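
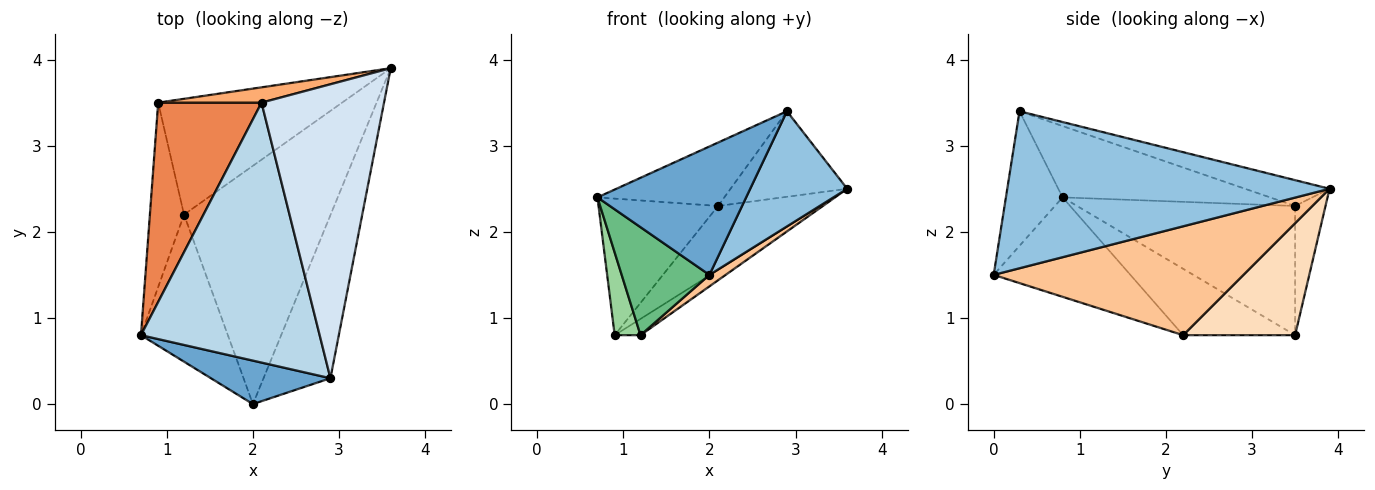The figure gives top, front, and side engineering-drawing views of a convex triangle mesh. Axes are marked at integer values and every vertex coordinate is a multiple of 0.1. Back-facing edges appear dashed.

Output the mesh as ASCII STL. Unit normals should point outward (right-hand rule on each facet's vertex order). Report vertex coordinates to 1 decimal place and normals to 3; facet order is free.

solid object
 facet normal -0.340 -0.891 0.302
  outer loop
   vertex 2.0 0.0 1.5
   vertex 2.9 0.3 3.4
   vertex 0.7 0.8 2.4
  endloop
 endfacet
 facet normal 0.887 -0.267 -0.378
  outer loop
   vertex 2.0 0.0 1.5
   vertex 3.6 3.9 2.5
   vertex 2.9 0.3 3.4
  endloop
 endfacet
 facet normal -0.362 0.221 0.906
  outer loop
   vertex 2.1 3.5 2.3
   vertex 0.7 0.8 2.4
   vertex 2.9 0.3 3.4
  endloop
 endfacet
 facet normal -0.199 0.274 0.941
  outer loop
   vertex 2.1 3.5 2.3
   vertex 2.9 0.3 3.4
   vertex 3.6 3.9 2.5
  endloop
 endfacet
 facet normal -0.718 0.394 0.574
  outer loop
   vertex 2.1 3.5 2.3
   vertex 0.9 3.5 0.8
   vertex 0.7 0.8 2.4
  endloop
 endfacet
 facet normal -0.279 0.934 0.223
  outer loop
   vertex 2.1 3.5 2.3
   vertex 3.6 3.9 2.5
   vertex 0.9 3.5 0.8
  endloop
 endfacet
 facet normal 0.596 -0.039 -0.802
  outer loop
   vertex 1.2 2.2 0.8
   vertex 3.6 3.9 2.5
   vertex 2.0 0.0 1.5
  endloop
 endfacet
 facet normal 0.516 0.119 -0.848
  outer loop
   vertex 1.2 2.2 0.8
   vertex 0.9 3.5 0.8
   vertex 3.6 3.9 2.5
  endloop
 endfacet
 facet normal -0.678 -0.435 -0.593
  outer loop
   vertex 1.2 2.2 0.8
   vertex 2.0 0.0 1.5
   vertex 0.7 0.8 2.4
  endloop
 endfacet
 facet normal -0.871 -0.201 -0.448
  outer loop
   vertex 1.2 2.2 0.8
   vertex 0.7 0.8 2.4
   vertex 0.9 3.5 0.8
  endloop
 endfacet
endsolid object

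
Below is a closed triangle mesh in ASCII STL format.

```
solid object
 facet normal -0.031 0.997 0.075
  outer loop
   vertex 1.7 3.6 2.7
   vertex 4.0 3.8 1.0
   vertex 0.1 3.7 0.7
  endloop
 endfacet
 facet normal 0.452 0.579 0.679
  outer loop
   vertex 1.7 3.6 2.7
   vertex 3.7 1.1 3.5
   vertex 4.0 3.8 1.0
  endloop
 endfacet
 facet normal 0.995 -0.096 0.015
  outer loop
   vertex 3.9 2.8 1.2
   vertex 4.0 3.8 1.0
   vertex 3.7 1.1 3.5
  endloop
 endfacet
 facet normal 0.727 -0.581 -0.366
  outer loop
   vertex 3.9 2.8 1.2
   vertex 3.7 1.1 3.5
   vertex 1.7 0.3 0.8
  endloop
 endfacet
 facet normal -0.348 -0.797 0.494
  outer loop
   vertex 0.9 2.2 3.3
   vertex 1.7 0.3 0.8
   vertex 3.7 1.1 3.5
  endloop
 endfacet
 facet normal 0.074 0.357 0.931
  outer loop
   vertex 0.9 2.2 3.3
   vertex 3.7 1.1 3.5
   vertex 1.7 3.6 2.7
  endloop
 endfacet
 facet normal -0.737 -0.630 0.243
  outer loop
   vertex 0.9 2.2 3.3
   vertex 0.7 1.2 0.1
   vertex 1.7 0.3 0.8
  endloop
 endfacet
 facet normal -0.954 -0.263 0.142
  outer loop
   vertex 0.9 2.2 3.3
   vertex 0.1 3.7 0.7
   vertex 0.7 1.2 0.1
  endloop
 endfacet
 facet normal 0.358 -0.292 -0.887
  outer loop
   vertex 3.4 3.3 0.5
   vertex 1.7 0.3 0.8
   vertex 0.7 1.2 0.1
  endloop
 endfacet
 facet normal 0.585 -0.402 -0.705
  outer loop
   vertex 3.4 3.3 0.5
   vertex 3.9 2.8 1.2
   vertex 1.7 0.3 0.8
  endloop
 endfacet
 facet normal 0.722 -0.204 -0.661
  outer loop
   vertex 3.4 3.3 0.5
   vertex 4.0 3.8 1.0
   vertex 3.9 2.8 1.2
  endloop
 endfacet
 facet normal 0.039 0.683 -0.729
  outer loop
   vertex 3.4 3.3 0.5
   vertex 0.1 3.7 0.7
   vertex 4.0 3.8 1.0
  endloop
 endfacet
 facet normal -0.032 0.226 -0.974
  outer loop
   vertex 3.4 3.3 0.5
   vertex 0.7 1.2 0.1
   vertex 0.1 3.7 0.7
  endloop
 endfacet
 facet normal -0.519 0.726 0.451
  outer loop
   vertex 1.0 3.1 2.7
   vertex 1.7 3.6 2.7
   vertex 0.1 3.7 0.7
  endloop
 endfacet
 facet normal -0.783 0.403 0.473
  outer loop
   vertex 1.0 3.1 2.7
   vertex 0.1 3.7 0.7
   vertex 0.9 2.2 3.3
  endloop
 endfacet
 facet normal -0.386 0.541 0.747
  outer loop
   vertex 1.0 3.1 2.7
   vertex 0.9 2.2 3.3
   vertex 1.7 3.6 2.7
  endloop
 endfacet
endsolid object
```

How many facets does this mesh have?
16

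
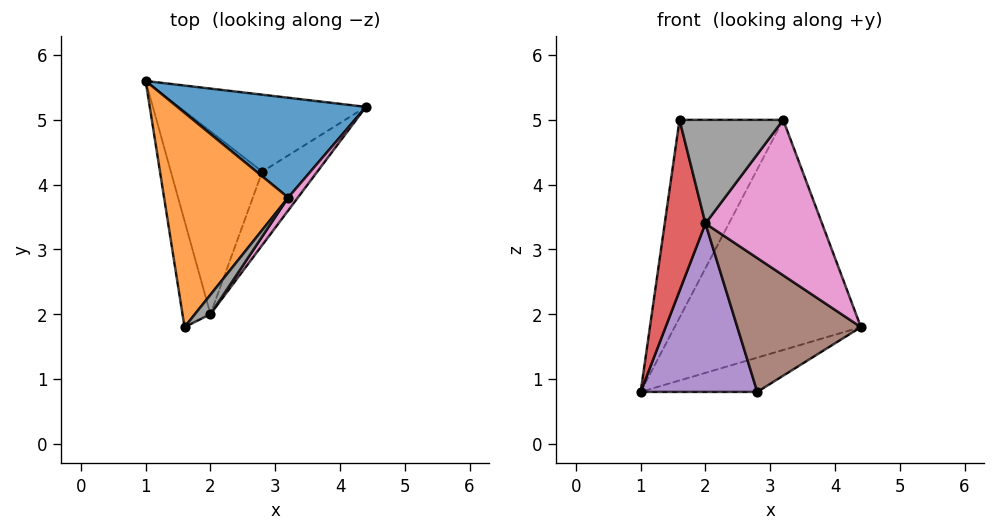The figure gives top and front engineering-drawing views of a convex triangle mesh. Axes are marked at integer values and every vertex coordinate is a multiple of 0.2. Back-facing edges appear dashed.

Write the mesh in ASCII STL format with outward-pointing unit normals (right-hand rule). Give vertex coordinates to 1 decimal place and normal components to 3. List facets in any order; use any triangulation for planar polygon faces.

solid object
 facet normal -0.009 0.917 0.398
  outer loop
   vertex 3.2 3.8 5.0
   vertex 4.4 5.2 1.8
   vertex 1.0 5.6 0.8
  endloop
 endfacet
 facet normal -0.647 0.517 0.560
  outer loop
   vertex 3.2 3.8 5.0
   vertex 1.0 5.6 0.8
   vertex 1.6 1.8 5.0
  endloop
 endfacet
 facet normal 0.302 0.388 -0.871
  outer loop
   vertex 2.8 4.2 0.8
   vertex 1.0 5.6 0.8
   vertex 4.4 5.2 1.8
  endloop
 endfacet
 facet normal -0.860 -0.433 -0.269
  outer loop
   vertex 2.0 2.0 3.4
   vertex 1.6 1.8 5.0
   vertex 1.0 5.6 0.8
  endloop
 endfacet
 facet normal -0.466 -0.599 -0.651
  outer loop
   vertex 2.0 2.0 3.4
   vertex 1.0 5.6 0.8
   vertex 2.8 4.2 0.8
  endloop
 endfacet
 facet normal 0.647 -0.669 -0.367
  outer loop
   vertex 2.0 2.0 3.4
   vertex 2.8 4.2 0.8
   vertex 4.4 5.2 1.8
  endloop
 endfacet
 facet normal 0.811 -0.584 0.049
  outer loop
   vertex 2.0 2.0 3.4
   vertex 4.4 5.2 1.8
   vertex 3.2 3.8 5.0
  endloop
 endfacet
 facet normal 0.776 -0.620 0.116
  outer loop
   vertex 2.0 2.0 3.4
   vertex 3.2 3.8 5.0
   vertex 1.6 1.8 5.0
  endloop
 endfacet
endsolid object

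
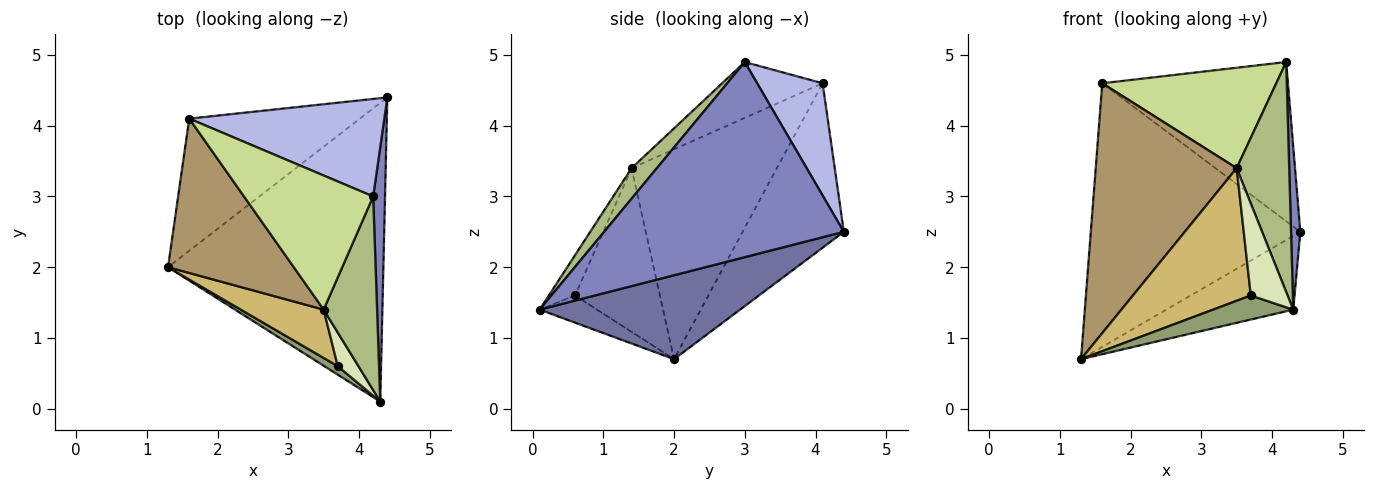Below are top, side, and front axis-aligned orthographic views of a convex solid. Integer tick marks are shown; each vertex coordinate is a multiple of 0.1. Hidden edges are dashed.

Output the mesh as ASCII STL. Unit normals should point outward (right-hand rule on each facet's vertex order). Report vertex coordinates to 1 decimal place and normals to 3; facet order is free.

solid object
 facet normal 0.354 0.224 -0.908
  outer loop
   vertex 4.3 0.1 1.4
   vertex 1.3 2.0 0.7
   vertex 4.4 4.4 2.5
  endloop
 endfacet
 facet normal 0.997 -0.039 0.061
  outer loop
   vertex 4.2 3.0 4.9
   vertex 4.3 0.1 1.4
   vertex 4.4 4.4 2.5
  endloop
 endfacet
 facet normal -0.396 0.821 -0.411
  outer loop
   vertex 1.6 4.1 4.6
   vertex 4.4 4.4 2.5
   vertex 1.3 2.0 0.7
  endloop
 endfacet
 facet normal 0.288 0.817 0.500
  outer loop
   vertex 1.6 4.1 4.6
   vertex 4.2 3.0 4.9
   vertex 4.4 4.4 2.5
  endloop
 endfacet
 facet normal -0.559 -0.782 0.276
  outer loop
   vertex 3.7 0.6 1.6
   vertex 1.3 2.0 0.7
   vertex 4.3 0.1 1.4
  endloop
 endfacet
 facet normal 0.345 -0.718 0.605
  outer loop
   vertex 3.5 1.4 3.4
   vertex 4.3 0.1 1.4
   vertex 4.2 3.0 4.9
  endloop
 endfacet
 facet normal -0.327 -0.566 0.757
  outer loop
   vertex 3.5 1.4 3.4
   vertex 4.2 3.0 4.9
   vertex 1.6 4.1 4.6
  endloop
 endfacet
 facet normal -0.556 -0.781 0.285
  outer loop
   vertex 3.5 1.4 3.4
   vertex 3.7 0.6 1.6
   vertex 4.3 0.1 1.4
  endloop
 endfacet
 facet normal -0.659 -0.640 0.395
  outer loop
   vertex 3.5 1.4 3.4
   vertex 1.6 4.1 4.6
   vertex 1.3 2.0 0.7
  endloop
 endfacet
 facet normal -0.560 -0.778 0.284
  outer loop
   vertex 3.5 1.4 3.4
   vertex 1.3 2.0 0.7
   vertex 3.7 0.6 1.6
  endloop
 endfacet
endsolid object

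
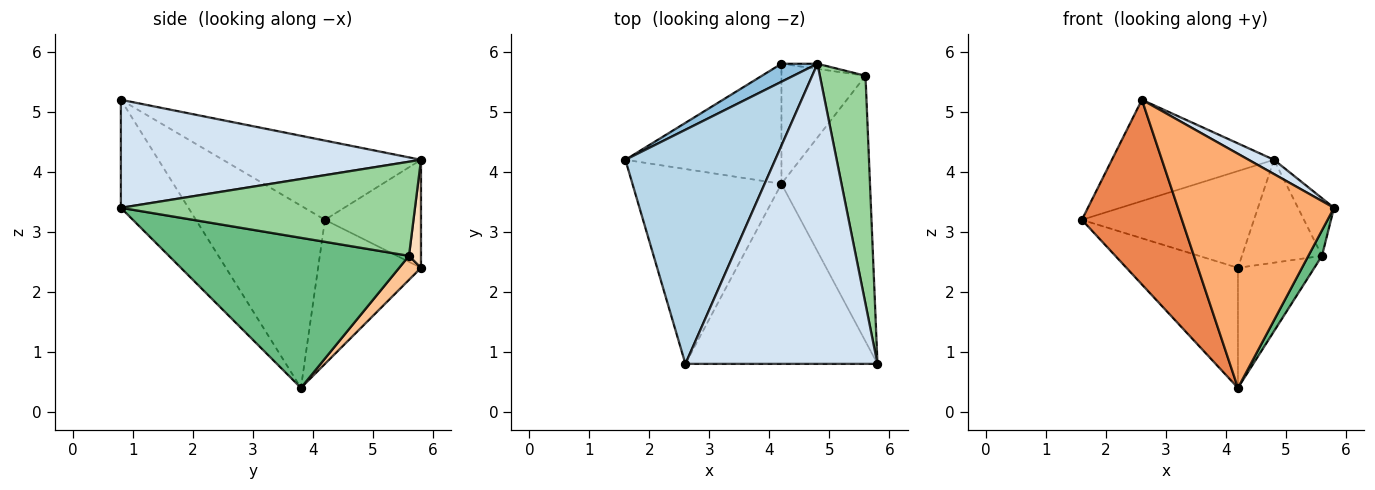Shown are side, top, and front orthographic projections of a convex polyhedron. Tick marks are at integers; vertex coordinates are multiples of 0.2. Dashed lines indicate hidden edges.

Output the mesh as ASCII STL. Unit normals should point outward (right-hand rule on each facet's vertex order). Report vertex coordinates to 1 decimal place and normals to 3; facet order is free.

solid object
 facet normal -0.547 0.592 -0.592
  outer loop
   vertex 4.2 3.8 0.4
   vertex 1.6 4.2 3.2
   vertex 4.2 5.8 2.4
  endloop
 endfacet
 facet normal -0.481 0.862 0.160
  outer loop
   vertex 4.8 5.8 4.2
   vertex 4.2 5.8 2.4
   vertex 1.6 4.2 3.2
  endloop
 endfacet
 facet normal -0.437 0.357 0.826
  outer loop
   vertex 2.6 0.8 5.2
   vertex 4.8 5.8 4.2
   vertex 1.6 4.2 3.2
  endloop
 endfacet
 facet normal 0.490 -0.041 0.871
  outer loop
   vertex 2.6 0.8 5.2
   vertex 5.8 0.8 3.4
   vertex 4.8 5.8 4.2
  endloop
 endfacet
 facet normal -0.664 -0.515 -0.543
  outer loop
   vertex 2.6 0.8 5.2
   vertex 1.6 4.2 3.2
   vertex 4.2 3.8 0.4
  endloop
 endfacet
 facet normal -0.324 -0.750 -0.577
  outer loop
   vertex 2.6 0.8 5.2
   vertex 4.2 3.8 0.4
   vertex 5.8 0.8 3.4
  endloop
 endfacet
 facet normal 0.198 0.693 -0.693
  outer loop
   vertex 5.6 5.6 2.6
   vertex 4.2 3.8 0.4
   vertex 4.2 5.8 2.4
  endloop
 endfacet
 facet normal 0.148 0.988 -0.049
  outer loop
   vertex 5.6 5.6 2.6
   vertex 4.2 5.8 2.4
   vertex 4.8 5.8 4.2
  endloop
 endfacet
 facet normal 0.860 -0.049 -0.508
  outer loop
   vertex 5.6 5.6 2.6
   vertex 5.8 0.8 3.4
   vertex 4.2 3.8 0.4
  endloop
 endfacet
 facet normal 0.894 0.110 0.434
  outer loop
   vertex 5.6 5.6 2.6
   vertex 4.8 5.8 4.2
   vertex 5.8 0.8 3.4
  endloop
 endfacet
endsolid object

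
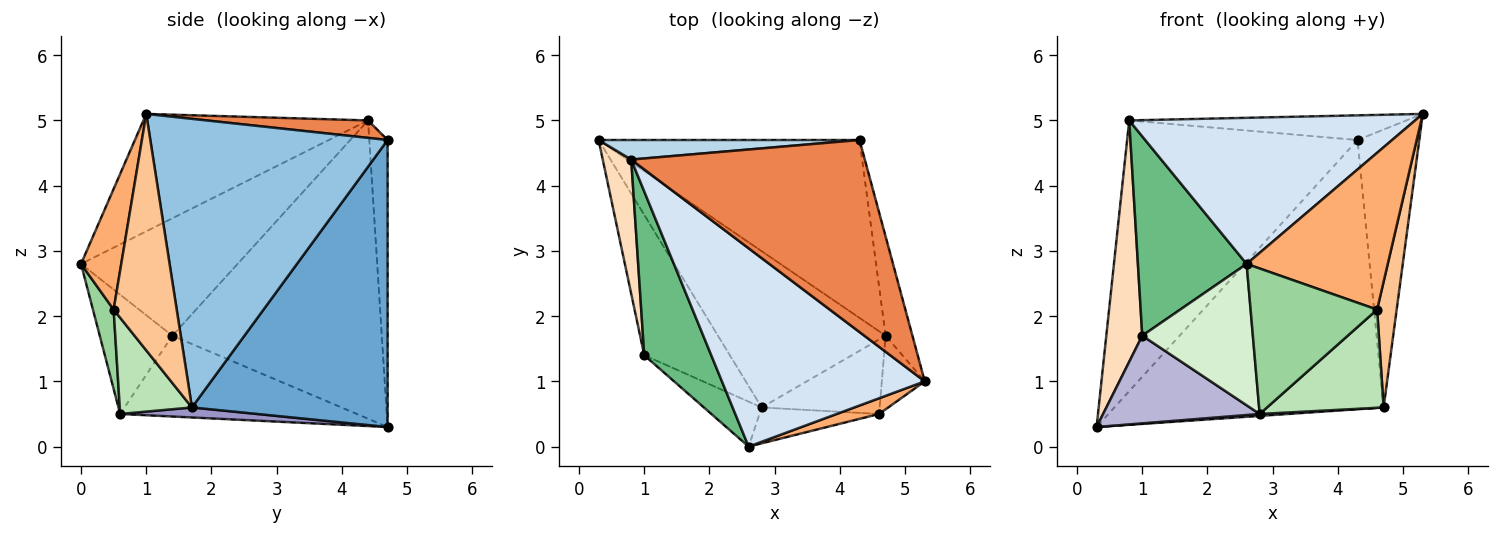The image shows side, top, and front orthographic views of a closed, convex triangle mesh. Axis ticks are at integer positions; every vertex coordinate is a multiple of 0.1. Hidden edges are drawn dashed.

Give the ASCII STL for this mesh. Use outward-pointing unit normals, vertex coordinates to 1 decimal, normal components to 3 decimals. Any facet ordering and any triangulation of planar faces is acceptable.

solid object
 facet normal 0.519 0.713 -0.471
  outer loop
   vertex 4.7 1.7 0.6
   vertex 0.3 4.7 0.3
   vertex 4.3 4.7 4.7
  endloop
 endfacet
 facet normal 0.964 0.251 -0.089
  outer loop
   vertex 4.7 1.7 0.6
   vertex 4.3 4.7 4.7
   vertex 5.3 1.0 5.1
  endloop
 endfacet
 facet normal -0.079 0.994 0.072
  outer loop
   vertex 0.8 4.4 5.0
   vertex 4.3 4.7 4.7
   vertex 0.3 4.7 0.3
  endloop
 endfacet
 facet normal -0.422 -0.538 0.730
  outer loop
   vertex 0.8 4.4 5.0
   vertex 2.6 0.0 2.8
   vertex 5.3 1.0 5.1
  endloop
 endfacet
 facet normal 0.074 0.127 0.989
  outer loop
   vertex 0.8 4.4 5.0
   vertex 5.3 1.0 5.1
   vertex 4.3 4.7 4.7
  endloop
 endfacet
 facet normal 0.273 -0.957 0.096
  outer loop
   vertex 4.6 0.5 2.1
   vertex 5.3 1.0 5.1
   vertex 2.6 0.0 2.8
  endloop
 endfacet
 facet normal 0.941 -0.292 -0.171
  outer loop
   vertex 4.6 0.5 2.1
   vertex 4.7 1.7 0.6
   vertex 5.3 1.0 5.1
  endloop
 endfacet
 facet normal -0.981 -0.168 0.094
  outer loop
   vertex 1.0 1.4 1.7
   vertex 0.8 4.4 5.0
   vertex 0.3 4.7 0.3
  endloop
 endfacet
 facet normal -0.744 -0.516 0.424
  outer loop
   vertex 1.0 1.4 1.7
   vertex 2.6 0.0 2.8
   vertex 0.8 4.4 5.0
  endloop
 endfacet
 facet normal 0.157 -0.959 -0.236
  outer loop
   vertex 2.8 0.6 0.5
   vertex 4.6 0.5 2.1
   vertex 2.6 0.0 2.8
  endloop
 endfacet
 facet normal 0.442 -0.715 -0.542
  outer loop
   vertex 2.8 0.6 0.5
   vertex 4.7 1.7 0.6
   vertex 4.6 0.5 2.1
  endloop
 endfacet
 facet normal -0.530 -0.808 -0.257
  outer loop
   vertex 2.8 0.6 0.5
   vertex 2.6 0.0 2.8
   vertex 1.0 1.4 1.7
  endloop
 endfacet
 facet normal 0.060 -0.012 -0.998
  outer loop
   vertex 2.8 0.6 0.5
   vertex 0.3 4.7 0.3
   vertex 4.7 1.7 0.6
  endloop
 endfacet
 facet normal -0.625 -0.413 -0.662
  outer loop
   vertex 2.8 0.6 0.5
   vertex 1.0 1.4 1.7
   vertex 0.3 4.7 0.3
  endloop
 endfacet
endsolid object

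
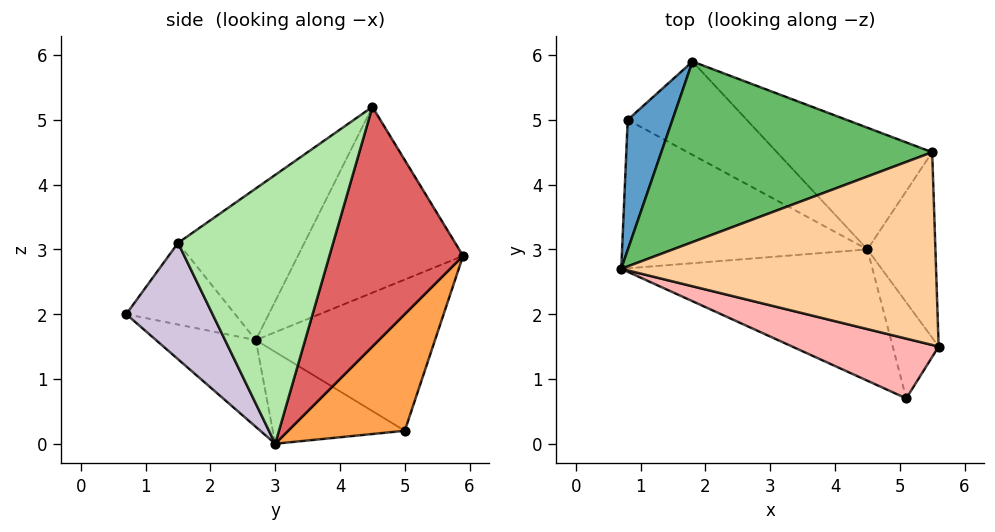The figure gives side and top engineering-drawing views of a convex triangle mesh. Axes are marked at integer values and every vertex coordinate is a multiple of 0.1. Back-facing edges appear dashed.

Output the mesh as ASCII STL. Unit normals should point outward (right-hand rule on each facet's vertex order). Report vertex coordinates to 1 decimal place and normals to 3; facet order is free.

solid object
 facet normal -0.938 0.210 0.277
  outer loop
   vertex 0.8 5.0 0.2
   vertex 0.7 2.7 1.6
   vertex 1.8 5.9 2.9
  endloop
 endfacet
 facet normal -0.307 -0.485 -0.819
  outer loop
   vertex 0.8 5.0 0.2
   vertex 4.5 3.0 0.0
   vertex 0.7 2.7 1.6
  endloop
 endfacet
 facet normal 0.413 0.807 -0.422
  outer loop
   vertex 0.8 5.0 0.2
   vertex 1.8 5.9 2.9
   vertex 4.5 3.0 0.0
  endloop
 endfacet
 facet normal -0.365 -0.542 0.757
  outer loop
   vertex 5.5 4.5 5.2
   vertex 0.7 2.7 1.6
   vertex 5.6 1.5 3.1
  endloop
 endfacet
 facet normal -0.560 -0.139 0.817
  outer loop
   vertex 5.5 4.5 5.2
   vertex 1.8 5.9 2.9
   vertex 0.7 2.7 1.6
  endloop
 endfacet
 facet normal 0.950 0.200 -0.240
  outer loop
   vertex 5.5 4.5 5.2
   vertex 5.6 1.5 3.1
   vertex 4.5 3.0 0.0
  endloop
 endfacet
 facet normal 0.506 0.798 -0.327
  outer loop
   vertex 5.5 4.5 5.2
   vertex 4.5 3.0 0.0
   vertex 1.8 5.9 2.9
  endloop
 endfacet
 facet normal -0.363 -0.668 0.650
  outer loop
   vertex 5.1 0.7 2.0
   vertex 5.6 1.5 3.1
   vertex 0.7 2.7 1.6
  endloop
 endfacet
 facet normal -0.242 -0.672 -0.700
  outer loop
   vertex 5.1 0.7 2.0
   vertex 0.7 2.7 1.6
   vertex 4.5 3.0 0.0
  endloop
 endfacet
 facet normal 0.927 -0.076 -0.366
  outer loop
   vertex 5.1 0.7 2.0
   vertex 4.5 3.0 0.0
   vertex 5.6 1.5 3.1
  endloop
 endfacet
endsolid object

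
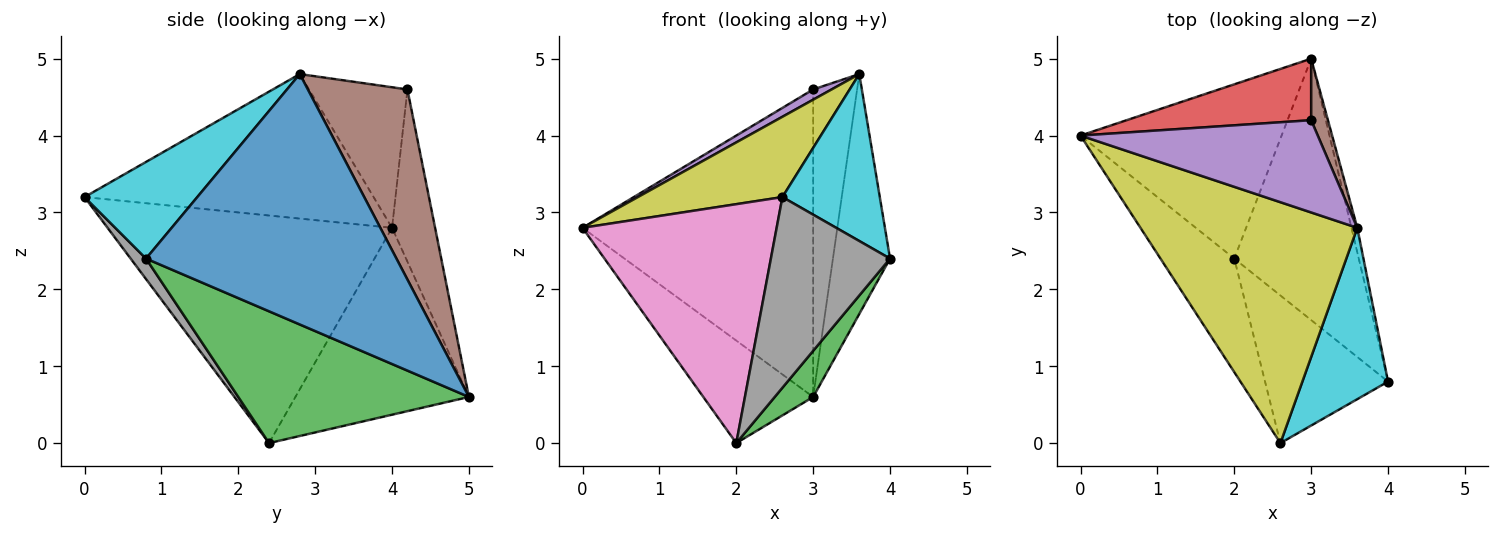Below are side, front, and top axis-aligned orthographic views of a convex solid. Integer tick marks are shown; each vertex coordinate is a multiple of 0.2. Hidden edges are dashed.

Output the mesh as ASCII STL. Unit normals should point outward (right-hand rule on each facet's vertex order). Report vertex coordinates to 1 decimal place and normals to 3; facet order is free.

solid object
 facet normal 0.975 0.222 -0.023
  outer loop
   vertex 3.6 2.8 4.8
   vertex 4.0 0.8 2.4
   vertex 3.0 5.0 0.6
  endloop
 endfacet
 facet normal -0.625 0.396 -0.673
  outer loop
   vertex 2.0 2.4 0.0
   vertex 0.0 4.0 2.8
   vertex 3.0 5.0 0.6
  endloop
 endfacet
 facet normal 0.722 -0.120 -0.682
  outer loop
   vertex 2.0 2.4 0.0
   vertex 3.0 5.0 0.6
   vertex 4.0 0.8 2.4
  endloop
 endfacet
 facet normal -0.180 0.965 0.193
  outer loop
   vertex 3.0 4.2 4.6
   vertex 3.0 5.0 0.6
   vertex 0.0 4.0 2.8
  endloop
 endfacet
 facet normal -0.507 -0.095 0.856
  outer loop
   vertex 3.0 4.2 4.6
   vertex 0.0 4.0 2.8
   vertex 3.6 2.8 4.8
  endloop
 endfacet
 facet normal 0.912 0.402 0.080
  outer loop
   vertex 3.0 4.2 4.6
   vertex 3.6 2.8 4.8
   vertex 3.0 5.0 0.6
  endloop
 endfacet
 facet normal -0.798 -0.544 -0.259
  outer loop
   vertex 2.6 0.0 3.2
   vertex 0.0 4.0 2.8
   vertex 2.0 2.4 0.0
  endloop
 endfacet
 facet normal 0.102 -0.787 -0.609
  outer loop
   vertex 2.6 0.0 3.2
   vertex 2.0 2.4 0.0
   vertex 4.0 0.8 2.4
  endloop
 endfacet
 facet normal -0.535 -0.267 0.802
  outer loop
   vertex 2.6 0.0 3.2
   vertex 3.6 2.8 4.8
   vertex 0.0 4.0 2.8
  endloop
 endfacet
 facet normal 0.629 -0.543 0.557
  outer loop
   vertex 2.6 0.0 3.2
   vertex 4.0 0.8 2.4
   vertex 3.6 2.8 4.8
  endloop
 endfacet
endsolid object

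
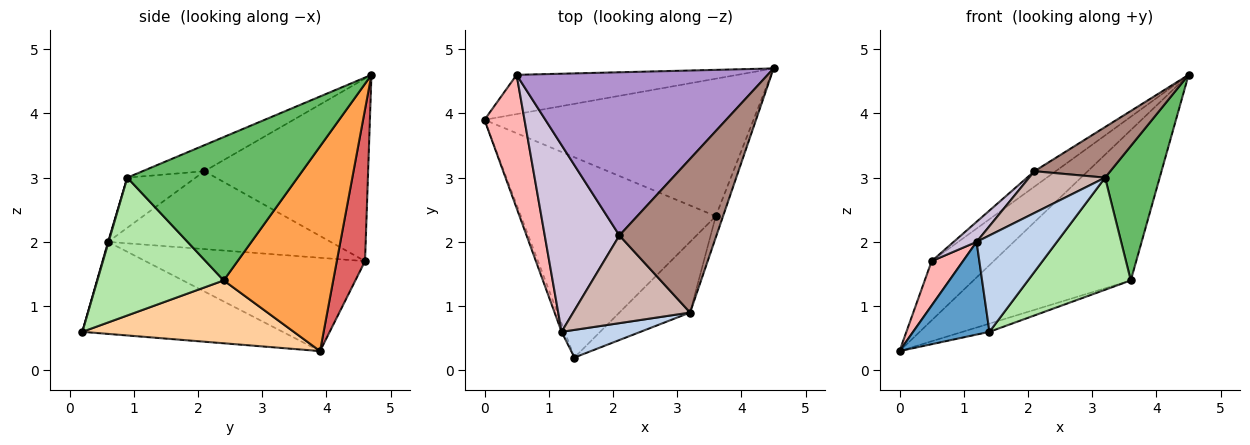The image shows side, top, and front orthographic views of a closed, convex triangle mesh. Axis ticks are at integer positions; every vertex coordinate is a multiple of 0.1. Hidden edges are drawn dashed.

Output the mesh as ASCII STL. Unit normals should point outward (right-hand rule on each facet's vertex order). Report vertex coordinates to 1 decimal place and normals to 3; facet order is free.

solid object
 facet normal -0.934 -0.356 -0.032
  outer loop
   vertex 1.2 0.6 2.0
   vertex 0.0 3.9 0.3
   vertex 1.4 0.2 0.6
  endloop
 endfacet
 facet normal 0.006 -0.961 0.276
  outer loop
   vertex 3.2 0.9 3.0
   vertex 1.2 0.6 2.0
   vertex 1.4 0.2 0.6
  endloop
 endfacet
 facet normal 0.457 0.656 -0.600
  outer loop
   vertex 3.6 2.4 1.4
   vertex 0.0 3.9 0.3
   vertex 4.5 4.7 4.6
  endloop
 endfacet
 facet normal 0.307 0.039 -0.951
  outer loop
   vertex 3.6 2.4 1.4
   vertex 1.4 0.2 0.6
   vertex 0.0 3.9 0.3
  endloop
 endfacet
 facet normal 0.951 -0.305 -0.048
  outer loop
   vertex 3.6 2.4 1.4
   vertex 4.5 4.7 4.6
   vertex 3.2 0.9 3.0
  endloop
 endfacet
 facet normal 0.721 -0.586 -0.370
  outer loop
   vertex 3.6 2.4 1.4
   vertex 3.2 0.9 3.0
   vertex 1.4 0.2 0.6
  endloop
 endfacet
 facet normal 0.355 0.779 -0.516
  outer loop
   vertex 0.5 4.6 1.7
   vertex 4.5 4.7 4.6
   vertex 0.0 3.9 0.3
  endloop
 endfacet
 facet normal -0.911 -0.130 0.391
  outer loop
   vertex 0.5 4.6 1.7
   vertex 0.0 3.9 0.3
   vertex 1.2 0.6 2.0
  endloop
 endfacet
 facet normal -0.587 0.076 0.806
  outer loop
   vertex 2.1 2.1 3.1
   vertex 4.5 4.7 4.6
   vertex 0.5 4.6 1.7
  endloop
 endfacet
 facet normal -0.720 -0.074 0.690
  outer loop
   vertex 2.1 2.1 3.1
   vertex 0.5 4.6 1.7
   vertex 1.2 0.6 2.0
  endloop
 endfacet
 facet normal -0.247 -0.303 0.920
  outer loop
   vertex 2.1 2.1 3.1
   vertex 3.2 0.9 3.0
   vertex 4.5 4.7 4.6
  endloop
 endfacet
 facet normal -0.361 -0.401 0.842
  outer loop
   vertex 2.1 2.1 3.1
   vertex 1.2 0.6 2.0
   vertex 3.2 0.9 3.0
  endloop
 endfacet
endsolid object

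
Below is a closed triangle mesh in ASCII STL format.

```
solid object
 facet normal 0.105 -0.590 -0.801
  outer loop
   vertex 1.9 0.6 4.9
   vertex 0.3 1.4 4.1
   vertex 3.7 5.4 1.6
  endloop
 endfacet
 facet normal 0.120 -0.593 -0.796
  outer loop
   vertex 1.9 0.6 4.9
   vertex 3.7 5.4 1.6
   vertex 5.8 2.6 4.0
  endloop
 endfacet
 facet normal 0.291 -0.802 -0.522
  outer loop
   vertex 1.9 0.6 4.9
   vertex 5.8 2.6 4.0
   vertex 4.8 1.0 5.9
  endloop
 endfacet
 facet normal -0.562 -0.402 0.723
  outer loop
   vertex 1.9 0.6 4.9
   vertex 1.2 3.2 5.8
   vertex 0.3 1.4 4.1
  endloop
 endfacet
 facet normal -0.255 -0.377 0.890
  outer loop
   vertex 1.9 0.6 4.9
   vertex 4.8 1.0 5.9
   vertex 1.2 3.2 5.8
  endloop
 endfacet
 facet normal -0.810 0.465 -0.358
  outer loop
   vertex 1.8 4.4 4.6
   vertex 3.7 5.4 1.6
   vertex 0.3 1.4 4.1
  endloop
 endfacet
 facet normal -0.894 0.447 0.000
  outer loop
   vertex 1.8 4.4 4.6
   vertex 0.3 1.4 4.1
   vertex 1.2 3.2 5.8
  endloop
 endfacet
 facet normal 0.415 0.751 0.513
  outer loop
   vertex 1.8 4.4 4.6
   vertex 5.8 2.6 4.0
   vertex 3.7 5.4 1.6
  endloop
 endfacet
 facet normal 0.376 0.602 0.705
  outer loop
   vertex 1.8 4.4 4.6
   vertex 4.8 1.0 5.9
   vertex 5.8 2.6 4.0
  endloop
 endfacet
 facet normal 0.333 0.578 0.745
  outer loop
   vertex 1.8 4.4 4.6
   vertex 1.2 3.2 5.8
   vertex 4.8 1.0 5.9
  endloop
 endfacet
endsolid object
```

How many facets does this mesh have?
10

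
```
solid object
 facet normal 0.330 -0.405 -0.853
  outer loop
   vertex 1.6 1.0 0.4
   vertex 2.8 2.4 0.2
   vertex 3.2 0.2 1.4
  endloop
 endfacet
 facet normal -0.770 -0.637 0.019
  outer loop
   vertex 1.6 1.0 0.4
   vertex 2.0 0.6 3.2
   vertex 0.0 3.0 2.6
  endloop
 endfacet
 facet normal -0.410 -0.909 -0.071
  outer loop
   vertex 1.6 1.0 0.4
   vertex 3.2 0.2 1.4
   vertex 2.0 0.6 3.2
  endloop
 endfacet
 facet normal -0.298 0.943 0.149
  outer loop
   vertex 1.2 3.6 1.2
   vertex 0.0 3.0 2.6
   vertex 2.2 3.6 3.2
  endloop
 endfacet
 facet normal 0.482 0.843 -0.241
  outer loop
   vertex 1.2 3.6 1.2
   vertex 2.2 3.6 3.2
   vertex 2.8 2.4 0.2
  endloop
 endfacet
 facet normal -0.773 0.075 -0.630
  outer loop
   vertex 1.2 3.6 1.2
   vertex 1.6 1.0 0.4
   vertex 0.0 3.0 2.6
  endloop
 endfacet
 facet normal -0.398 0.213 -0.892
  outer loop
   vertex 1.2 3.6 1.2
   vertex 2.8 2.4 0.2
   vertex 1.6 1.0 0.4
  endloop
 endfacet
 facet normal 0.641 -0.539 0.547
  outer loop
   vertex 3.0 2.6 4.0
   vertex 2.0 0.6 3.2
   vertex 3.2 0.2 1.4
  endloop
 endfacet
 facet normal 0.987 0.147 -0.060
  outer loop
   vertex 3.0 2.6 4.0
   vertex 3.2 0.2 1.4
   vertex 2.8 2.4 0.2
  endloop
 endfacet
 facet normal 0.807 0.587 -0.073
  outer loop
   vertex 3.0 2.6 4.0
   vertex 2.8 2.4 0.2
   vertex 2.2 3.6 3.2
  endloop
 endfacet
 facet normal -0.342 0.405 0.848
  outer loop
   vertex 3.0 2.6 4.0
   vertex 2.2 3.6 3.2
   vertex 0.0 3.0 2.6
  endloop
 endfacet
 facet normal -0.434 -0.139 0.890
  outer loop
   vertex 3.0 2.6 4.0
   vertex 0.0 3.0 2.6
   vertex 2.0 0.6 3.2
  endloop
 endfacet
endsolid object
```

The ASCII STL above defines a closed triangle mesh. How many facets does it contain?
12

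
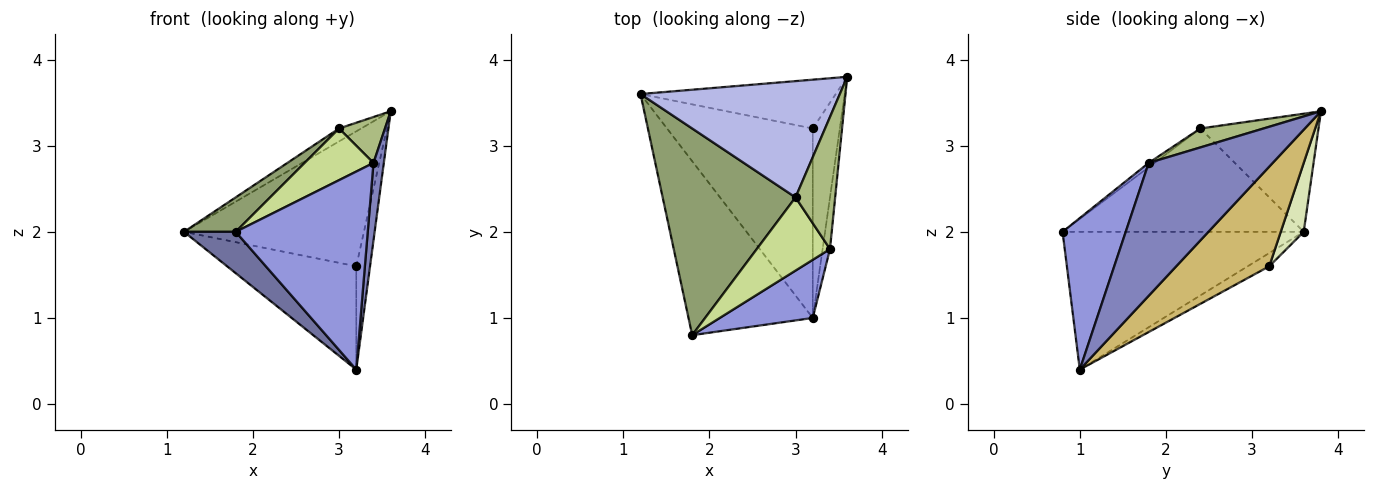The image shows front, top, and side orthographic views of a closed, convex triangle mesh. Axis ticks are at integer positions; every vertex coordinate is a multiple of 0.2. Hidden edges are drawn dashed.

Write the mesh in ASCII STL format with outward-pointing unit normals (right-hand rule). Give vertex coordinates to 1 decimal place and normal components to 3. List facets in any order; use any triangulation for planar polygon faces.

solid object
 facet normal -0.733 -0.157 -0.661
  outer loop
   vertex 3.2 1.0 0.4
   vertex 1.8 0.8 2.0
   vertex 1.2 3.6 2.0
  endloop
 endfacet
 facet normal 0.995 -0.083 -0.055
  outer loop
   vertex 3.4 1.8 2.8
   vertex 3.2 1.0 0.4
   vertex 3.6 3.8 3.4
  endloop
 endfacet
 facet normal 0.417 -0.872 0.256
  outer loop
   vertex 3.4 1.8 2.8
   vertex 1.8 0.8 2.0
   vertex 3.2 1.0 0.4
  endloop
 endfacet
 facet normal -0.507 0.095 0.856
  outer loop
   vertex 3.0 2.4 3.2
   vertex 3.6 3.8 3.4
   vertex 1.2 3.6 2.0
  endloop
 endfacet
 facet normal -0.609 -0.130 0.783
  outer loop
   vertex 3.0 2.4 3.2
   vertex 1.2 3.6 2.0
   vertex 1.8 0.8 2.0
  endloop
 endfacet
 facet normal 0.412 -0.299 0.861
  outer loop
   vertex 3.0 2.4 3.2
   vertex 3.4 1.8 2.8
   vertex 3.6 3.8 3.4
  endloop
 endfacet
 facet normal -0.048 -0.576 0.816
  outer loop
   vertex 3.0 2.4 3.2
   vertex 1.8 0.8 2.0
   vertex 3.4 1.8 2.8
  endloop
 endfacet
 facet normal 0.119 0.934 -0.338
  outer loop
   vertex 3.2 3.2 1.6
   vertex 1.2 3.6 2.0
   vertex 3.6 3.8 3.4
  endloop
 endfacet
 facet normal -0.080 0.477 -0.875
  outer loop
   vertex 3.2 3.2 1.6
   vertex 3.2 1.0 0.4
   vertex 1.2 3.6 2.0
  endloop
 endfacet
 facet normal 0.955 0.142 -0.259
  outer loop
   vertex 3.2 3.2 1.6
   vertex 3.6 3.8 3.4
   vertex 3.2 1.0 0.4
  endloop
 endfacet
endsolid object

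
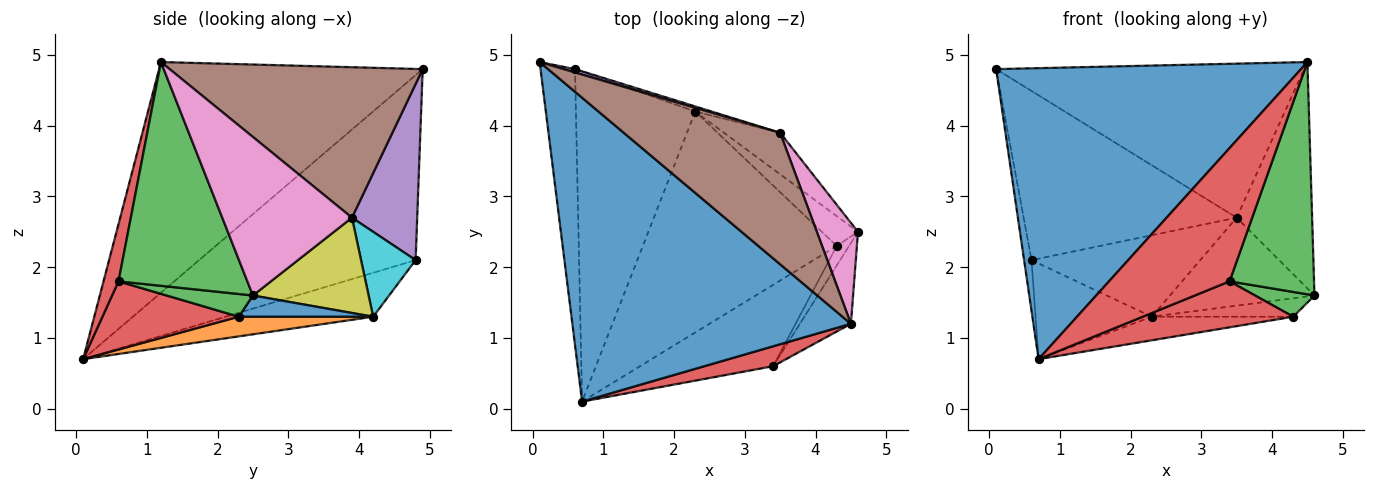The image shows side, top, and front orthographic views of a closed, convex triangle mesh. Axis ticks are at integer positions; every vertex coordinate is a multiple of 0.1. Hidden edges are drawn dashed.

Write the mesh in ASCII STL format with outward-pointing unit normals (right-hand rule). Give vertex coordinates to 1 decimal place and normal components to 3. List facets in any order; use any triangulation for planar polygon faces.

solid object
 facet normal -0.513 -0.594 0.620
  outer loop
   vertex 4.5 1.2 4.9
   vertex 0.1 4.9 4.8
   vertex 0.7 0.1 0.7
  endloop
 endfacet
 facet normal -0.983 0.034 -0.183
  outer loop
   vertex 0.6 4.8 2.1
   vertex 0.7 0.1 0.7
   vertex 0.1 4.9 4.8
  endloop
 endfacet
 facet normal 0.822 -0.539 -0.187
  outer loop
   vertex 3.4 0.6 1.8
   vertex 4.6 2.5 1.6
   vertex 4.5 1.2 4.9
  endloop
 endfacet
 facet normal 0.122 -0.982 0.147
  outer loop
   vertex 3.4 0.6 1.8
   vertex 4.5 1.2 4.9
   vertex 0.7 0.1 0.7
  endloop
 endfacet
 facet normal 0.293 0.956 0.019
  outer loop
   vertex 3.5 3.9 2.7
   vertex 0.6 4.8 2.1
   vertex 0.1 4.9 4.8
  endloop
 endfacet
 facet normal 0.530 0.645 0.551
  outer loop
   vertex 3.5 3.9 2.7
   vertex 0.1 4.9 4.8
   vertex 4.5 1.2 4.9
  endloop
 endfacet
 facet normal 0.843 0.491 0.219
  outer loop
   vertex 3.5 3.9 2.7
   vertex 4.5 1.2 4.9
   vertex 4.6 2.5 1.6
  endloop
 endfacet
 facet normal -0.333 0.263 -0.905
  outer loop
   vertex 2.3 4.2 1.3
   vertex 0.7 0.1 0.7
   vertex 0.6 4.8 2.1
  endloop
 endfacet
 facet normal 0.586 0.732 -0.346
  outer loop
   vertex 2.3 4.2 1.3
   vertex 3.5 3.9 2.7
   vertex 4.6 2.5 1.6
  endloop
 endfacet
 facet normal 0.307 0.950 -0.060
  outer loop
   vertex 2.3 4.2 1.3
   vertex 0.6 4.8 2.1
   vertex 3.5 3.9 2.7
  endloop
 endfacet
 facet normal 0.447 0.471 -0.761
  outer loop
   vertex 4.3 2.3 1.3
   vertex 2.3 4.2 1.3
   vertex 4.6 2.5 1.6
  endloop
 endfacet
 facet normal 0.100 0.106 -0.989
  outer loop
   vertex 4.3 2.3 1.3
   vertex 0.7 0.1 0.7
   vertex 2.3 4.2 1.3
  endloop
 endfacet
 facet normal 0.752 -0.518 -0.407
  outer loop
   vertex 4.3 2.3 1.3
   vertex 4.6 2.5 1.6
   vertex 3.4 0.6 1.8
  endloop
 endfacet
 facet normal 0.407 -0.449 -0.795
  outer loop
   vertex 4.3 2.3 1.3
   vertex 3.4 0.6 1.8
   vertex 0.7 0.1 0.7
  endloop
 endfacet
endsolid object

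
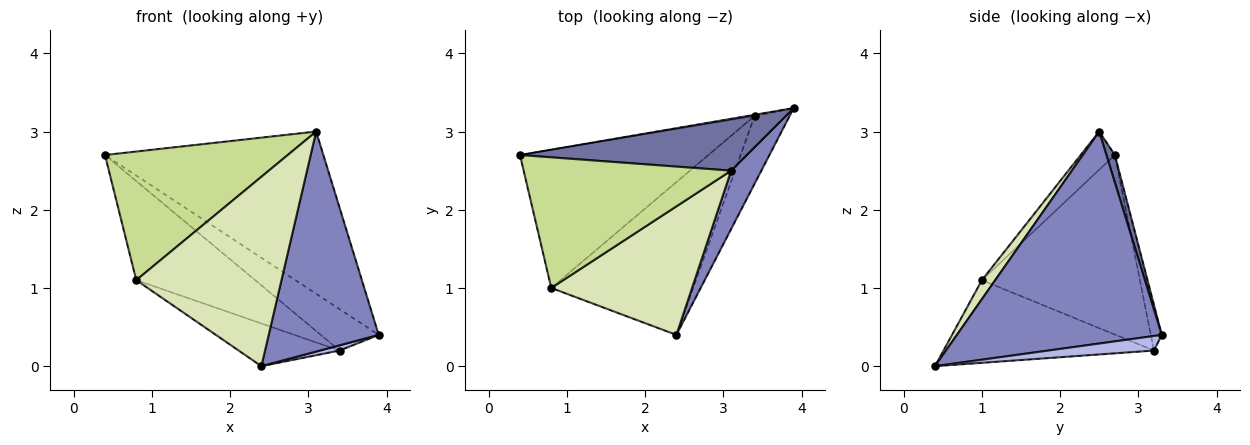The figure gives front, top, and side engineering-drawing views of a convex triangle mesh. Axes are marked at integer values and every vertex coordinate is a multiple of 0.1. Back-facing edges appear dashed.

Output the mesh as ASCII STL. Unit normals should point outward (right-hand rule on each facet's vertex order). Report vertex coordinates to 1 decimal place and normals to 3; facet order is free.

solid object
 facet normal 0.037 0.952 0.304
  outer loop
   vertex 3.1 2.5 3.0
   vertex 3.9 3.3 0.4
   vertex 0.4 2.7 2.7
  endloop
 endfacet
 facet normal 0.874 -0.469 0.125
  outer loop
   vertex 3.1 2.5 3.0
   vertex 2.4 0.4 0.0
   vertex 3.9 3.3 0.4
  endloop
 endfacet
 facet normal -0.186 0.982 -0.027
  outer loop
   vertex 3.4 3.2 0.2
   vertex 0.4 2.7 2.7
   vertex 3.9 3.3 0.4
  endloop
 endfacet
 facet normal 0.383 -0.071 -0.921
  outer loop
   vertex 3.4 3.2 0.2
   vertex 3.9 3.3 0.4
   vertex 2.4 0.4 0.0
  endloop
 endfacet
 facet normal -0.612 0.461 -0.643
  outer loop
   vertex 0.8 1.0 1.1
   vertex 0.4 2.7 2.7
   vertex 3.4 3.2 0.2
  endloop
 endfacet
 facet normal -0.489 0.235 -0.840
  outer loop
   vertex 0.8 1.0 1.1
   vertex 3.4 3.2 0.2
   vertex 2.4 0.4 0.0
  endloop
 endfacet
 facet normal -0.130 -0.696 0.707
  outer loop
   vertex 0.8 1.0 1.1
   vertex 3.1 2.5 3.0
   vertex 0.4 2.7 2.7
  endloop
 endfacet
 facet normal 0.076 -0.825 0.560
  outer loop
   vertex 0.8 1.0 1.1
   vertex 2.4 0.4 0.0
   vertex 3.1 2.5 3.0
  endloop
 endfacet
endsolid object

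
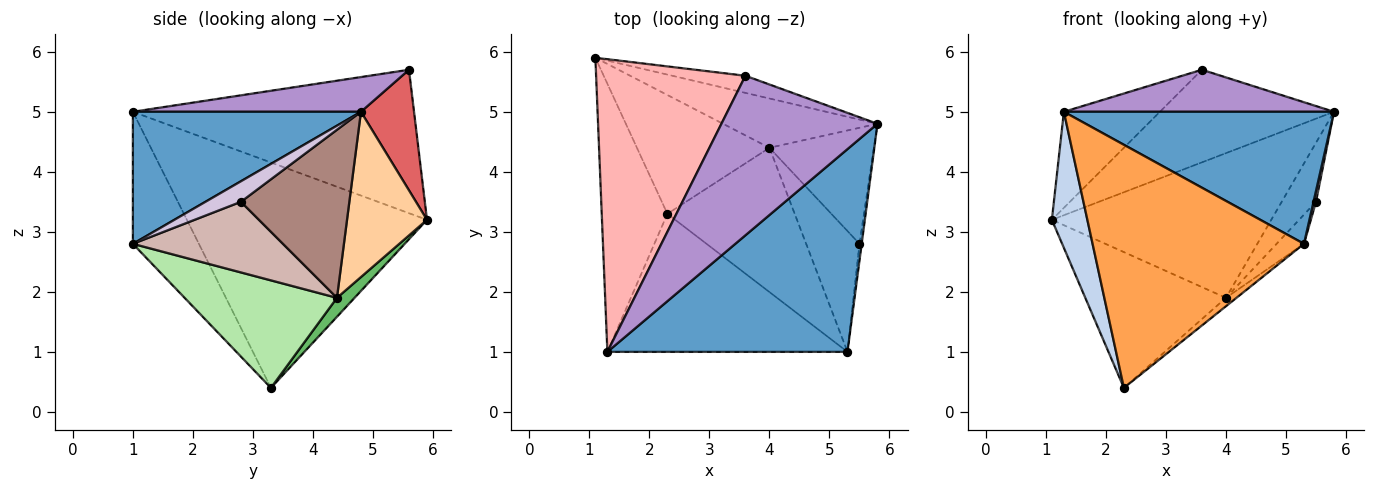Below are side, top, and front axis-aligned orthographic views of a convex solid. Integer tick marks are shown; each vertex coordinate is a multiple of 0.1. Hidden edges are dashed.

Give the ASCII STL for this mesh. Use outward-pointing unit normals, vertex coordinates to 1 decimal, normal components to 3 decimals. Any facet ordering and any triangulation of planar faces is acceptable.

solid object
 facet normal 0.419 -0.496 0.761
  outer loop
   vertex 1.3 1.0 5.0
   vertex 5.3 1.0 2.8
   vertex 5.8 4.8 5.0
  endloop
 endfacet
 facet normal -0.951 -0.141 -0.277
  outer loop
   vertex 1.3 1.0 5.0
   vertex 1.1 5.9 3.2
   vertex 2.3 3.3 0.4
  endloop
 endfacet
 facet normal -0.262 -0.839 -0.477
  outer loop
   vertex 1.3 1.0 5.0
   vertex 2.3 3.3 0.4
   vertex 5.3 1.0 2.8
  endloop
 endfacet
 facet normal 0.326 0.895 -0.305
  outer loop
   vertex 4.0 4.4 1.9
   vertex 1.1 5.9 3.2
   vertex 5.8 4.8 5.0
  endloop
 endfacet
 facet normal 0.094 0.749 -0.656
  outer loop
   vertex 4.0 4.4 1.9
   vertex 2.3 3.3 0.4
   vertex 1.1 5.9 3.2
  endloop
 endfacet
 facet normal 0.645 0.044 -0.763
  outer loop
   vertex 4.0 4.4 1.9
   vertex 5.3 1.0 2.8
   vertex 2.3 3.3 0.4
  endloop
 endfacet
 facet normal 0.287 0.942 -0.174
  outer loop
   vertex 3.6 5.6 5.7
   vertex 5.8 4.8 5.0
   vertex 1.1 5.9 3.2
  endloop
 endfacet
 facet normal -0.674 0.230 0.702
  outer loop
   vertex 3.6 5.6 5.7
   vertex 1.1 5.9 3.2
   vertex 1.3 1.0 5.0
  endloop
 endfacet
 facet normal 0.210 -0.249 0.945
  outer loop
   vertex 3.6 5.6 5.7
   vertex 1.3 1.0 5.0
   vertex 5.8 4.8 5.0
  endloop
 endfacet
 facet normal 0.992 -0.069 -0.107
  outer loop
   vertex 5.5 2.8 3.5
   vertex 5.8 4.8 5.0
   vertex 5.3 1.0 2.8
  endloop
 endfacet
 facet normal 0.820 0.259 -0.510
  outer loop
   vertex 5.5 2.8 3.5
   vertex 4.0 4.4 1.9
   vertex 5.8 4.8 5.0
  endloop
 endfacet
 facet normal 0.790 0.144 -0.596
  outer loop
   vertex 5.5 2.8 3.5
   vertex 5.3 1.0 2.8
   vertex 4.0 4.4 1.9
  endloop
 endfacet
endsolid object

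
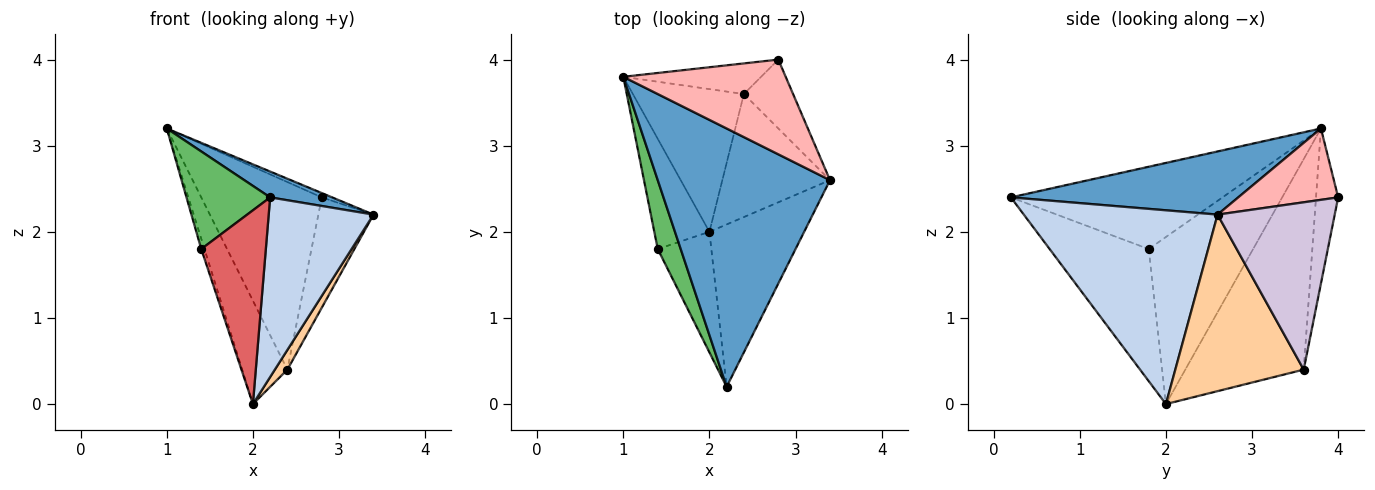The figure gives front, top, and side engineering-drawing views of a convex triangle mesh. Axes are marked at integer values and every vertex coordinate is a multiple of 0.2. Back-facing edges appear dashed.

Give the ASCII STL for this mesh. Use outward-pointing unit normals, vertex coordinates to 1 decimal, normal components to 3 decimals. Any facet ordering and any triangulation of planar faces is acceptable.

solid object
 facet normal 0.343 -0.093 0.935
  outer loop
   vertex 2.2 0.2 2.4
   vertex 3.4 2.6 2.2
   vertex 1.0 3.8 3.2
  endloop
 endfacet
 facet normal 0.808 -0.437 -0.395
  outer loop
   vertex 2.0 2.0 0.0
   vertex 3.4 2.6 2.2
   vertex 2.2 0.2 2.4
  endloop
 endfacet
 facet normal -0.838 0.320 -0.442
  outer loop
   vertex 2.4 3.6 0.4
   vertex 2.0 2.0 0.0
   vertex 1.0 3.8 3.2
  endloop
 endfacet
 facet normal 0.851 -0.083 -0.519
  outer loop
   vertex 2.4 3.6 0.4
   vertex 3.4 2.6 2.2
   vertex 2.0 2.0 0.0
  endloop
 endfacet
 facet normal -0.900 -0.356 0.251
  outer loop
   vertex 1.4 1.8 1.8
   vertex 2.2 0.2 2.4
   vertex 1.0 3.8 3.2
  endloop
 endfacet
 facet normal -0.949 0.029 -0.313
  outer loop
   vertex 1.4 1.8 1.8
   vertex 1.0 3.8 3.2
   vertex 2.0 2.0 0.0
  endloop
 endfacet
 facet normal -0.793 -0.517 -0.322
  outer loop
   vertex 1.4 1.8 1.8
   vertex 2.0 2.0 0.0
   vertex 2.2 0.2 2.4
  endloop
 endfacet
 facet normal 0.402 0.042 0.915
  outer loop
   vertex 2.8 4.0 2.4
   vertex 1.0 3.8 3.2
   vertex 3.4 2.6 2.2
  endloop
 endfacet
 facet normal -0.178 0.971 -0.159
  outer loop
   vertex 2.8 4.0 2.4
   vertex 2.4 3.6 0.4
   vertex 1.0 3.8 3.2
  endloop
 endfacet
 facet normal 0.874 0.411 -0.257
  outer loop
   vertex 2.8 4.0 2.4
   vertex 3.4 2.6 2.2
   vertex 2.4 3.6 0.4
  endloop
 endfacet
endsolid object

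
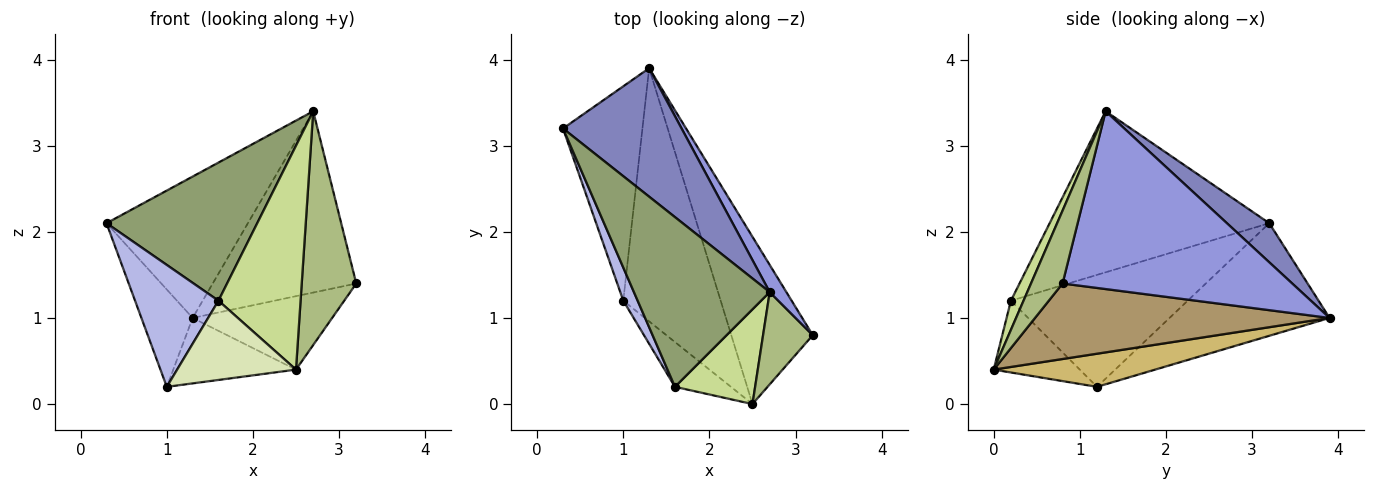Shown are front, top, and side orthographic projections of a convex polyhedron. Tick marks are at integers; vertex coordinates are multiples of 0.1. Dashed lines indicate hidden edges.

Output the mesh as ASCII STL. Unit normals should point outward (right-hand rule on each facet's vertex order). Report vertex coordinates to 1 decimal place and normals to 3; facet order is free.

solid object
 facet normal -0.791 0.253 -0.558
  outer loop
   vertex 1.0 1.2 0.2
   vertex 0.3 3.2 2.1
   vertex 1.3 3.9 1.0
  endloop
 endfacet
 facet normal 0.216 0.723 0.657
  outer loop
   vertex 2.7 1.3 3.4
   vertex 1.3 3.9 1.0
   vertex 0.3 3.2 2.1
  endloop
 endfacet
 facet normal 0.845 0.528 0.079
  outer loop
   vertex 2.7 1.3 3.4
   vertex 3.2 0.8 1.4
   vertex 1.3 3.9 1.0
  endloop
 endfacet
 facet normal -0.898 -0.424 0.115
  outer loop
   vertex 1.6 0.2 1.2
   vertex 0.3 3.2 2.1
   vertex 1.0 1.2 0.2
  endloop
 endfacet
 facet normal -0.677 -0.465 0.571
  outer loop
   vertex 1.6 0.2 1.2
   vertex 2.7 1.3 3.4
   vertex 0.3 3.2 2.1
  endloop
 endfacet
 facet normal 0.474 -0.819 0.323
  outer loop
   vertex 2.5 0.0 0.4
   vertex 3.2 0.8 1.4
   vertex 2.7 1.3 3.4
  endloop
 endfacet
 facet normal 0.140 -0.912 0.386
  outer loop
   vertex 2.5 0.0 0.4
   vertex 2.7 1.3 3.4
   vertex 1.6 0.2 1.2
  endloop
 endfacet
 facet normal -0.534 -0.736 -0.416
  outer loop
   vertex 2.5 0.0 0.4
   vertex 1.6 0.2 1.2
   vertex 1.0 1.2 0.2
  endloop
 endfacet
 facet normal 0.647 0.306 -0.698
  outer loop
   vertex 2.5 0.0 0.4
   vertex 1.3 3.9 1.0
   vertex 3.2 0.8 1.4
  endloop
 endfacet
 facet normal 0.313 0.238 -0.920
  outer loop
   vertex 2.5 0.0 0.4
   vertex 1.0 1.2 0.2
   vertex 1.3 3.9 1.0
  endloop
 endfacet
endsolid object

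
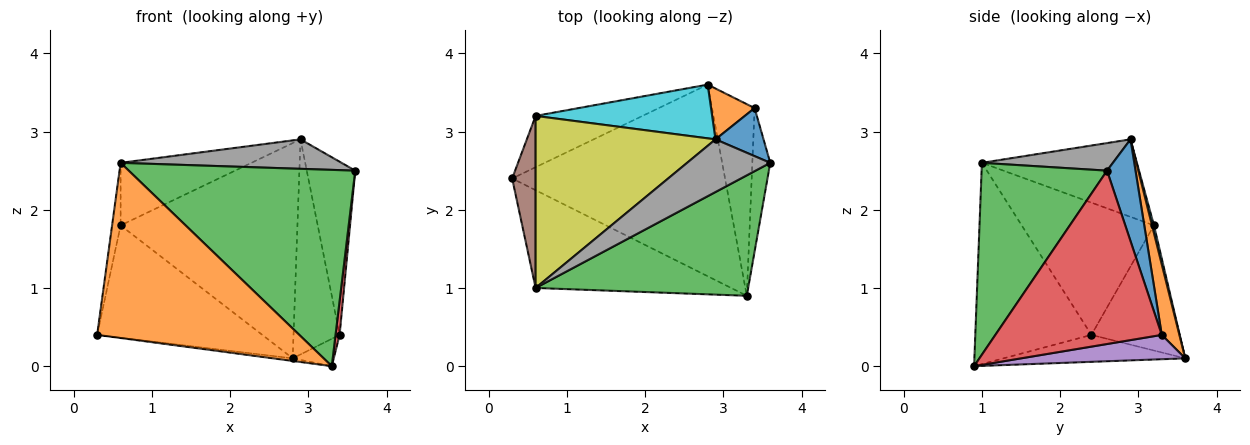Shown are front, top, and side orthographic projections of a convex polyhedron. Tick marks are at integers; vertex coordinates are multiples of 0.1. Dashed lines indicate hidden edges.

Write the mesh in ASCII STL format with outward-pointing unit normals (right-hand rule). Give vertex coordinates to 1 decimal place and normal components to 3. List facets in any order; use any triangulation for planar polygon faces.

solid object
 facet normal -0.126 0.013 -0.992
  outer loop
   vertex 2.8 3.6 0.1
   vertex 3.3 0.9 0.0
   vertex 0.3 2.4 0.4
  endloop
 endfacet
 facet normal -0.448 -0.781 -0.436
  outer loop
   vertex 0.6 1.0 2.6
   vertex 0.3 2.4 0.4
   vertex 3.3 0.9 0.0
  endloop
 endfacet
 facet normal 0.427 -0.771 0.473
  outer loop
   vertex 0.6 1.0 2.6
   vertex 3.3 0.9 0.0
   vertex 3.6 2.6 2.5
  endloop
 endfacet
 facet normal 0.994 -0.024 -0.103
  outer loop
   vertex 3.4 3.3 0.4
   vertex 3.6 2.6 2.5
   vertex 3.3 0.9 0.0
  endloop
 endfacet
 facet normal 0.492 0.123 -0.862
  outer loop
   vertex 3.4 3.3 0.4
   vertex 3.3 0.9 0.0
   vertex 2.8 3.6 0.1
  endloop
 endfacet
 facet normal -0.983 0.063 0.174
  outer loop
   vertex 0.6 3.2 1.8
   vertex 0.3 2.4 0.4
   vertex 0.6 1.0 2.6
  endloop
 endfacet
 facet normal -0.437 0.818 -0.374
  outer loop
   vertex 0.6 3.2 1.8
   vertex 2.8 3.6 0.1
   vertex 0.3 2.4 0.4
  endloop
 endfacet
 facet normal 0.278 -0.469 0.838
  outer loop
   vertex 2.9 2.9 2.9
   vertex 0.6 1.0 2.6
   vertex 3.6 2.6 2.5
  endloop
 endfacet
 facet normal -0.375 0.317 0.871
  outer loop
   vertex 2.9 2.9 2.9
   vertex 0.6 3.2 1.8
   vertex 0.6 1.0 2.6
  endloop
 endfacet
 facet normal 0.011 0.970 0.242
  outer loop
   vertex 2.9 2.9 2.9
   vertex 2.8 3.6 0.1
   vertex 0.6 3.2 1.8
  endloop
 endfacet
 facet normal 0.492 0.839 0.233
  outer loop
   vertex 2.9 2.9 2.9
   vertex 3.6 2.6 2.5
   vertex 3.4 3.3 0.4
  endloop
 endfacet
 facet normal 0.348 0.912 0.216
  outer loop
   vertex 2.9 2.9 2.9
   vertex 3.4 3.3 0.4
   vertex 2.8 3.6 0.1
  endloop
 endfacet
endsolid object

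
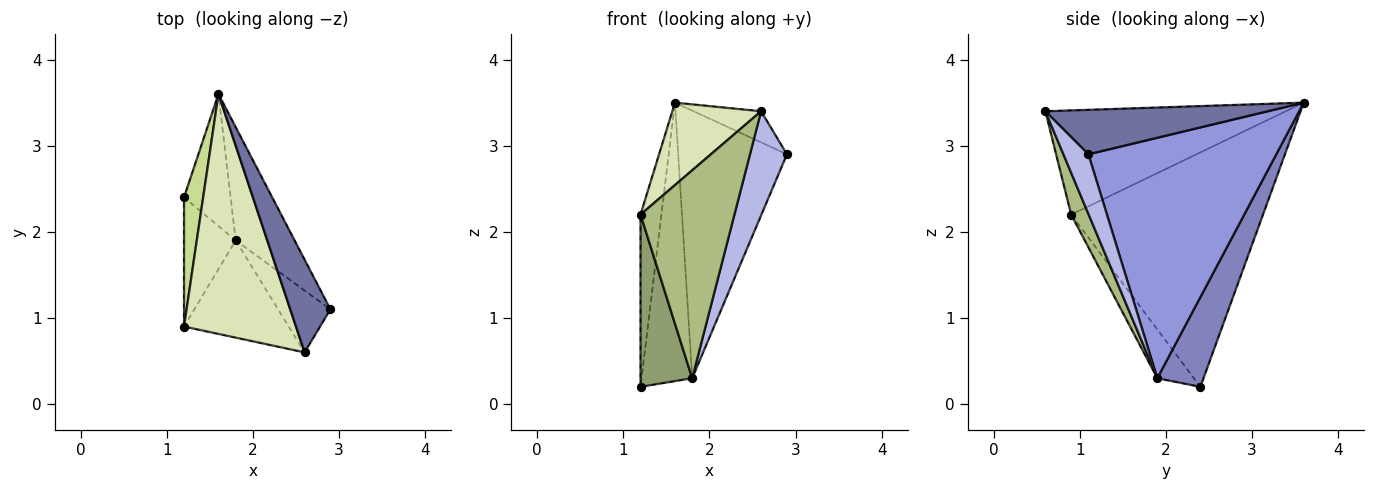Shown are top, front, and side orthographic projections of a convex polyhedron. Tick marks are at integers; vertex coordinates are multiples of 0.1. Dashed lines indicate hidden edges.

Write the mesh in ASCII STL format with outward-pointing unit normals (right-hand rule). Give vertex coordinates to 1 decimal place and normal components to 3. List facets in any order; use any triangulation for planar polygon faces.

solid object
 facet normal 0.724 0.220 0.654
  outer loop
   vertex 2.6 0.6 3.4
   vertex 2.9 1.1 2.9
   vertex 1.6 3.6 3.5
  endloop
 endfacet
 facet normal 0.636 0.697 -0.331
  outer loop
   vertex 1.8 1.9 0.3
   vertex 1.2 2.4 0.2
   vertex 1.6 3.6 3.5
  endloop
 endfacet
 facet normal 0.847 0.490 -0.207
  outer loop
   vertex 1.8 1.9 0.3
   vertex 1.6 3.6 3.5
   vertex 2.9 1.1 2.9
  endloop
 endfacet
 facet normal 0.503 -0.743 -0.441
  outer loop
   vertex 1.8 1.9 0.3
   vertex 2.9 1.1 2.9
   vertex 2.6 0.6 3.4
  endloop
 endfacet
 facet normal -0.493 -0.696 -0.522
  outer loop
   vertex 1.2 0.9 2.2
   vertex 1.2 2.4 0.2
   vertex 1.8 1.9 0.3
  endloop
 endfacet
 facet normal 0.166 -0.893 -0.418
  outer loop
   vertex 1.2 0.9 2.2
   vertex 1.8 1.9 0.3
   vertex 2.6 0.6 3.4
  endloop
 endfacet
 facet normal -0.991 0.108 0.081
  outer loop
   vertex 1.2 0.9 2.2
   vertex 1.6 3.6 3.5
   vertex 1.2 2.4 0.2
  endloop
 endfacet
 facet normal -0.661 -0.244 0.710
  outer loop
   vertex 1.2 0.9 2.2
   vertex 2.6 0.6 3.4
   vertex 1.6 3.6 3.5
  endloop
 endfacet
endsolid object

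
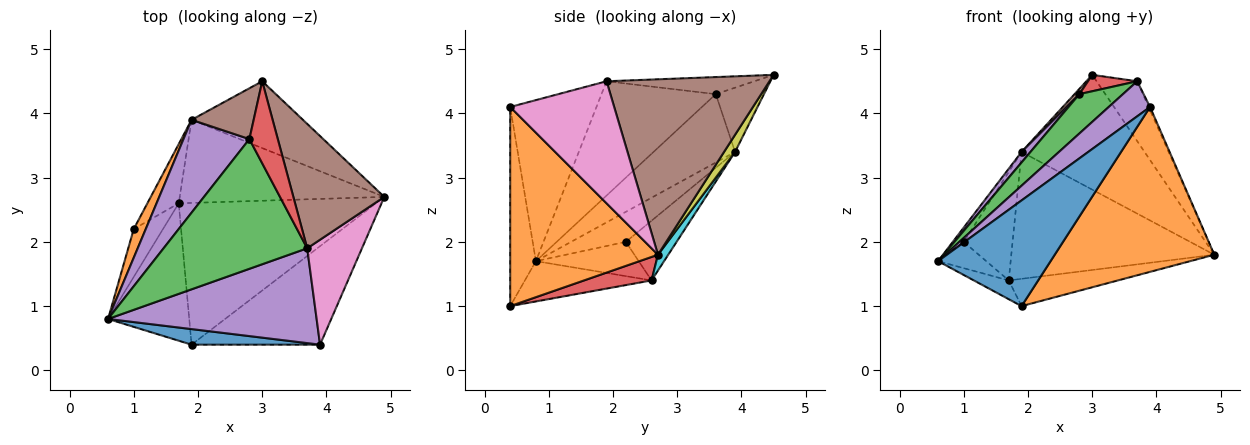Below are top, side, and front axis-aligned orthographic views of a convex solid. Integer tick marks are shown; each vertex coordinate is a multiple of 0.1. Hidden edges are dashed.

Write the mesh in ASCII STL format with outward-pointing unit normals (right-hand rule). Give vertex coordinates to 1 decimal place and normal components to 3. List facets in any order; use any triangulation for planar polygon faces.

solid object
 facet normal -0.220 -0.965 0.142
  outer loop
   vertex 1.9 0.4 1.0
   vertex 3.9 0.4 4.1
   vertex 0.6 0.8 1.7
  endloop
 endfacet
 facet normal 0.622 -0.672 -0.401
  outer loop
   vertex 1.9 0.4 1.0
   vertex 4.9 2.7 1.8
   vertex 3.9 0.4 4.1
  endloop
 endfacet
 facet normal -0.441 0.122 -0.889
  outer loop
   vertex 1.7 2.6 1.4
   vertex 1.9 0.4 1.0
   vertex 0.6 0.8 1.7
  endloop
 endfacet
 facet normal 0.116 0.188 -0.975
  outer loop
   vertex 1.7 2.6 1.4
   vertex 4.9 2.7 1.8
   vertex 1.9 0.4 1.0
  endloop
 endfacet
 facet normal -0.587 -0.281 0.760
  outer loop
   vertex 3.7 1.9 4.5
   vertex 0.6 0.8 1.7
   vertex 3.9 0.4 4.1
  endloop
 endfacet
 facet normal 0.867 0.216 0.449
  outer loop
   vertex 3.7 1.9 4.5
   vertex 4.9 2.7 1.8
   vertex 3.0 4.5 4.6
  endloop
 endfacet
 facet normal 0.912 0.013 0.409
  outer loop
   vertex 3.7 1.9 4.5
   vertex 3.9 0.4 4.1
   vertex 4.9 2.7 1.8
  endloop
 endfacet
 facet normal -0.716 0.336 -0.612
  outer loop
   vertex 1.0 2.2 2.0
   vertex 1.7 2.6 1.4
   vertex 0.6 0.8 1.7
  endloop
 endfacet
 facet normal 0.077 0.862 -0.502
  outer loop
   vertex 1.9 3.9 3.4
   vertex 3.0 4.5 4.6
   vertex 4.9 2.7 1.8
  endloop
 endfacet
 facet normal 0.042 0.836 -0.547
  outer loop
   vertex 1.9 3.9 3.4
   vertex 4.9 2.7 1.8
   vertex 1.7 2.6 1.4
  endloop
 endfacet
 facet normal -0.674 0.648 -0.354
  outer loop
   vertex 1.9 3.9 3.4
   vertex 1.7 2.6 1.4
   vertex 1.0 2.2 2.0
  endloop
 endfacet
 facet normal -0.913 0.183 0.365
  outer loop
   vertex 1.9 3.9 3.4
   vertex 1.0 2.2 2.0
   vertex 0.6 0.8 1.7
  endloop
 endfacet
 facet normal -0.606 -0.231 0.761
  outer loop
   vertex 2.8 3.6 4.3
   vertex 0.6 0.8 1.7
   vertex 3.7 1.9 4.5
  endloop
 endfacet
 facet normal -0.507 -0.169 0.845
  outer loop
   vertex 2.8 3.6 4.3
   vertex 3.7 1.9 4.5
   vertex 3.0 4.5 4.6
  endloop
 endfacet
 facet normal -0.718 -0.078 0.692
  outer loop
   vertex 2.8 3.6 4.3
   vertex 1.9 3.9 3.4
   vertex 0.6 0.8 1.7
  endloop
 endfacet
 facet normal -0.717 -0.072 0.693
  outer loop
   vertex 2.8 3.6 4.3
   vertex 3.0 4.5 4.6
   vertex 1.9 3.9 3.4
  endloop
 endfacet
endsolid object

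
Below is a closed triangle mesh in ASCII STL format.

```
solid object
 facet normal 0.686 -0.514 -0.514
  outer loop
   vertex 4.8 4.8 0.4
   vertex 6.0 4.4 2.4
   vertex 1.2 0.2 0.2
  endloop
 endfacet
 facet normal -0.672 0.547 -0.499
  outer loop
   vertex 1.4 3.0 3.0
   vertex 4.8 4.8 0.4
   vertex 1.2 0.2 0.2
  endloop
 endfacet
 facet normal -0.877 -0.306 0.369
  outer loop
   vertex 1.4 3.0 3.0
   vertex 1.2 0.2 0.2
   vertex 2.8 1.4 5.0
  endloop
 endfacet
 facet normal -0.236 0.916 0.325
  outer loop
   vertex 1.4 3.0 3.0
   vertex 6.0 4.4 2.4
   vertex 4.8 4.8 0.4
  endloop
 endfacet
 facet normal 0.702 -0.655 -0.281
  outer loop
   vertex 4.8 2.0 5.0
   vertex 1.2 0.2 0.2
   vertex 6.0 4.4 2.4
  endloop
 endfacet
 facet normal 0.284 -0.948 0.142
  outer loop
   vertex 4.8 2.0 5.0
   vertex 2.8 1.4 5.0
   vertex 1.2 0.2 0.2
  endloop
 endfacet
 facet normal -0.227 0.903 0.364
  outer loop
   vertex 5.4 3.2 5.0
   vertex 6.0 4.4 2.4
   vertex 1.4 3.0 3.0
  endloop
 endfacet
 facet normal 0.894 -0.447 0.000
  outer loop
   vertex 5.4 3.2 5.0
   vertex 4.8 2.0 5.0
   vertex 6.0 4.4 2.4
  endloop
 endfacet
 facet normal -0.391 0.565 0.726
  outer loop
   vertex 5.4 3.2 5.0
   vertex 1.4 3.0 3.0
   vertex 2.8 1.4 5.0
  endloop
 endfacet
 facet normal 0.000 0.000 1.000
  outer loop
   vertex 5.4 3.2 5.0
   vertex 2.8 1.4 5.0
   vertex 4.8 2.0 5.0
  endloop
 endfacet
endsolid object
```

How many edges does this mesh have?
15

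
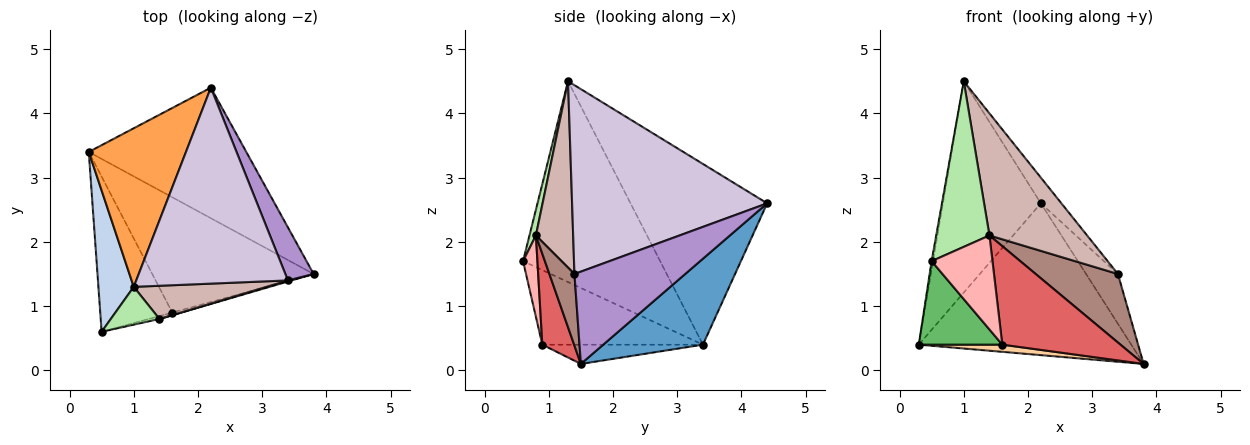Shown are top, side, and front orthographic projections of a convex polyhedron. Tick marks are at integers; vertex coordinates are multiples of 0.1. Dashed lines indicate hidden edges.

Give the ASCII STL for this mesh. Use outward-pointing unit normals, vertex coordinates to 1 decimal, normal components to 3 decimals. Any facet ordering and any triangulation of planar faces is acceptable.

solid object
 facet normal 0.335 0.714 -0.614
  outer loop
   vertex 2.2 4.4 2.6
   vertex 3.8 1.5 0.1
   vertex 0.3 3.4 0.4
  endloop
 endfacet
 facet normal -0.985 0.010 0.173
  outer loop
   vertex 1.0 1.3 4.5
   vertex 0.3 3.4 0.4
   vertex 0.5 0.6 1.7
  endloop
 endfacet
 facet normal -0.745 0.534 0.401
  outer loop
   vertex 1.0 1.3 4.5
   vertex 2.2 4.4 2.6
   vertex 0.3 3.4 0.4
  endloop
 endfacet
 facet normal -0.118 -0.062 -0.991
  outer loop
   vertex 1.6 0.9 0.4
   vertex 0.3 3.4 0.4
   vertex 3.8 1.5 0.1
  endloop
 endfacet
 facet normal -0.674 -0.350 -0.651
  outer loop
   vertex 1.6 0.9 0.4
   vertex 0.5 0.6 1.7
   vertex 0.3 3.4 0.4
  endloop
 endfacet
 facet normal 0.117 -0.968 0.221
  outer loop
   vertex 1.4 0.8 2.1
   vertex 1.0 1.3 4.5
   vertex 0.5 0.6 1.7
  endloop
 endfacet
 facet normal 0.260 -0.965 -0.026
  outer loop
   vertex 1.4 0.8 2.1
   vertex 1.6 0.9 0.4
   vertex 3.8 1.5 0.1
  endloop
 endfacet
 facet normal 0.230 -0.973 -0.030
  outer loop
   vertex 1.4 0.8 2.1
   vertex 0.5 0.6 1.7
   vertex 1.6 0.9 0.4
  endloop
 endfacet
 facet normal 0.922 0.265 0.282
  outer loop
   vertex 3.4 1.4 1.5
   vertex 3.8 1.5 0.1
   vertex 2.2 4.4 2.6
  endloop
 endfacet
 facet normal 0.777 0.082 0.624
  outer loop
   vertex 3.4 1.4 1.5
   vertex 2.2 4.4 2.6
   vertex 1.0 1.3 4.5
  endloop
 endfacet
 facet normal 0.291 -0.956 0.015
  outer loop
   vertex 3.4 1.4 1.5
   vertex 1.4 0.8 2.1
   vertex 3.8 1.5 0.1
  endloop
 endfacet
 facet normal 0.346 -0.906 0.246
  outer loop
   vertex 3.4 1.4 1.5
   vertex 1.0 1.3 4.5
   vertex 1.4 0.8 2.1
  endloop
 endfacet
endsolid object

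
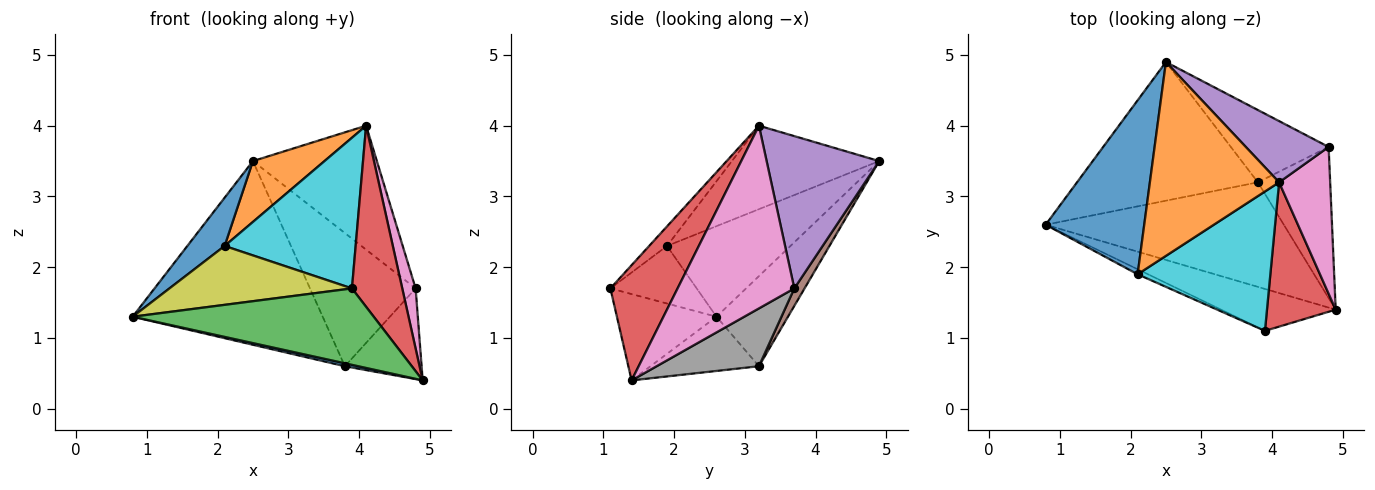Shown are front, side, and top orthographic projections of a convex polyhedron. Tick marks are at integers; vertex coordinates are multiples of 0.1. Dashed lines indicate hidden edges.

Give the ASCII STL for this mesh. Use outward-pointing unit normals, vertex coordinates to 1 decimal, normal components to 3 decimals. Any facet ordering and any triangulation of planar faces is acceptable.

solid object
 facet normal -0.222 -0.027 -0.975
  outer loop
   vertex 3.8 3.2 0.6
   vertex 4.9 1.4 0.4
   vertex 0.8 2.6 1.3
  endloop
 endfacet
 facet normal -0.288 0.764 -0.577
  outer loop
   vertex 3.8 3.2 0.6
   vertex 0.8 2.6 1.3
   vertex 2.5 4.9 3.5
  endloop
 endfacet
 facet normal -0.341 -0.824 -0.452
  outer loop
   vertex 3.9 1.1 1.7
   vertex 0.8 2.6 1.3
   vertex 4.9 1.4 0.4
  endloop
 endfacet
 facet normal 0.722 -0.541 0.431
  outer loop
   vertex 3.9 1.1 1.7
   vertex 4.9 1.4 0.4
   vertex 4.1 3.2 4.0
  endloop
 endfacet
 facet normal 0.631 0.695 0.343
  outer loop
   vertex 4.8 3.7 1.7
   vertex 2.5 4.9 3.5
   vertex 4.1 3.2 4.0
  endloop
 endfacet
 facet normal 0.085 0.876 -0.475
  outer loop
   vertex 4.8 3.7 1.7
   vertex 3.8 3.2 0.6
   vertex 2.5 4.9 3.5
  endloop
 endfacet
 facet normal 0.957 -0.110 0.268
  outer loop
   vertex 4.8 3.7 1.7
   vertex 4.1 3.2 4.0
   vertex 4.9 1.4 0.4
  endloop
 endfacet
 facet normal 0.566 0.424 -0.707
  outer loop
   vertex 4.8 3.7 1.7
   vertex 4.9 1.4 0.4
   vertex 3.8 3.2 0.6
  endloop
 endfacet
 facet normal -0.426 -0.901 -0.077
  outer loop
   vertex 2.1 1.9 2.3
   vertex 0.8 2.6 1.3
   vertex 3.9 1.1 1.7
  endloop
 endfacet
 facet normal -0.099 -0.731 0.676
  outer loop
   vertex 2.1 1.9 2.3
   vertex 3.9 1.1 1.7
   vertex 4.1 3.2 4.0
  endloop
 endfacet
 facet normal -0.663 -0.200 0.722
  outer loop
   vertex 2.1 1.9 2.3
   vertex 2.5 4.9 3.5
   vertex 0.8 2.6 1.3
  endloop
 endfacet
 facet normal -0.525 -0.255 0.812
  outer loop
   vertex 2.1 1.9 2.3
   vertex 4.1 3.2 4.0
   vertex 2.5 4.9 3.5
  endloop
 endfacet
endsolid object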